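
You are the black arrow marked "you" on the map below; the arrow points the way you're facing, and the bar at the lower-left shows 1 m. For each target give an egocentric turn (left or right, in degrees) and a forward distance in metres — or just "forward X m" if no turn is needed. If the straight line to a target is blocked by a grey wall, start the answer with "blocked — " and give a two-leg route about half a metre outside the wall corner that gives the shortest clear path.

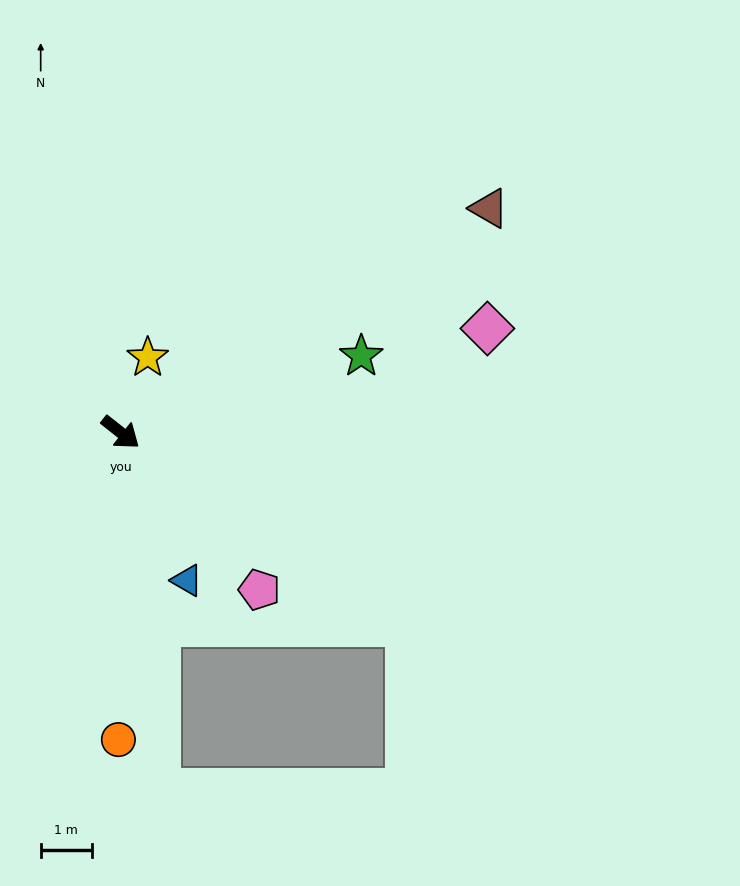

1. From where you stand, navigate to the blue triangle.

turn right 28°, forward 3.2 m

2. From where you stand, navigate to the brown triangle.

turn left 70°, forward 8.4 m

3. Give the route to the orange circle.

turn right 52°, forward 6.0 m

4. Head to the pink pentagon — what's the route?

turn right 10°, forward 4.1 m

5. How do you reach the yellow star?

turn left 108°, forward 1.6 m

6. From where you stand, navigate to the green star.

turn left 56°, forward 4.9 m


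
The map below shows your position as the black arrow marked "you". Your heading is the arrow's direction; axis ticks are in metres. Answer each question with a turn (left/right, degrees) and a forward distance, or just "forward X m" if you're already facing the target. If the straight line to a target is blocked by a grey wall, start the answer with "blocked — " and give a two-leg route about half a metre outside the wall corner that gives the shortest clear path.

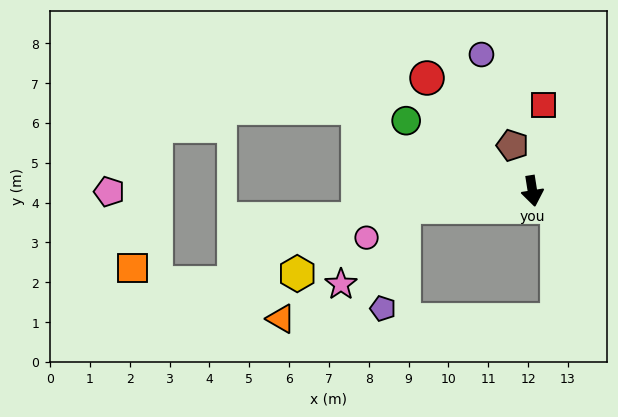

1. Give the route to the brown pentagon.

turn right 165°, forward 1.2 m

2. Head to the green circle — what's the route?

turn right 128°, forward 3.6 m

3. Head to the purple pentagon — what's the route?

blocked — turn right 92°, forward 3.2 m, then turn left 71°, forward 2.6 m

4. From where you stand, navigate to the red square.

turn left 164°, forward 2.2 m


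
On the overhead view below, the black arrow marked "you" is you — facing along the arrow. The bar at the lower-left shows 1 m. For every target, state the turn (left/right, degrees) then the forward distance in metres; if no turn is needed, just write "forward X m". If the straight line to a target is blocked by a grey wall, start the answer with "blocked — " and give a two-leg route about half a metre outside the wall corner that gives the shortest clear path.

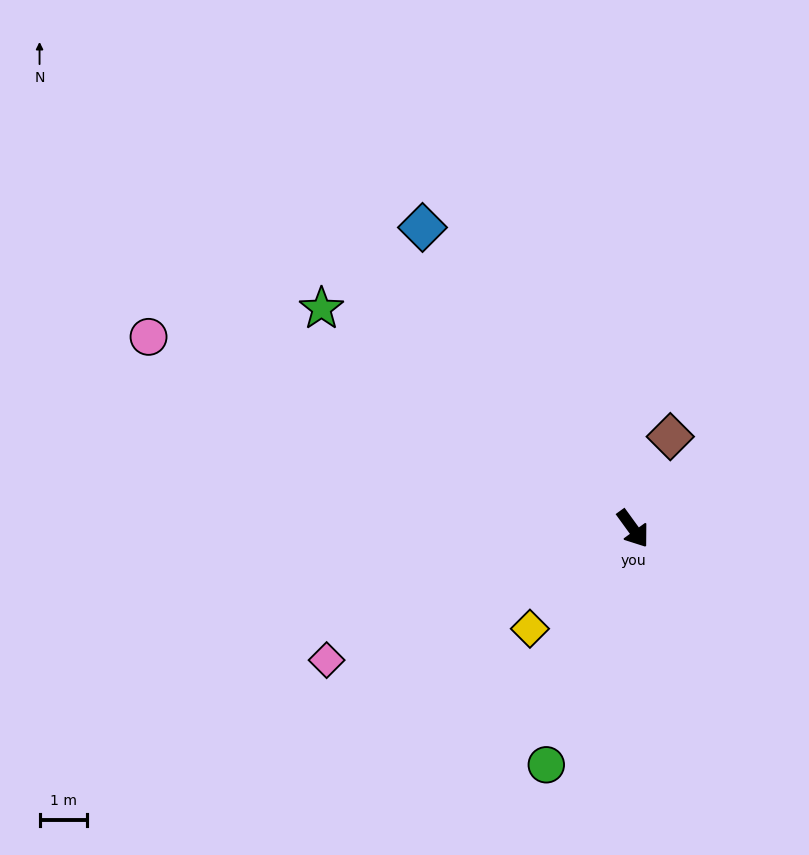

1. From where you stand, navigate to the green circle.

turn right 56°, forward 5.3 m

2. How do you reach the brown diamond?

turn left 122°, forward 2.1 m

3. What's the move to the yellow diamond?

turn right 82°, forward 3.0 m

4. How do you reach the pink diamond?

turn right 103°, forward 7.0 m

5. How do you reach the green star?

turn right 161°, forward 8.1 m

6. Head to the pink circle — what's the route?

turn right 148°, forward 11.0 m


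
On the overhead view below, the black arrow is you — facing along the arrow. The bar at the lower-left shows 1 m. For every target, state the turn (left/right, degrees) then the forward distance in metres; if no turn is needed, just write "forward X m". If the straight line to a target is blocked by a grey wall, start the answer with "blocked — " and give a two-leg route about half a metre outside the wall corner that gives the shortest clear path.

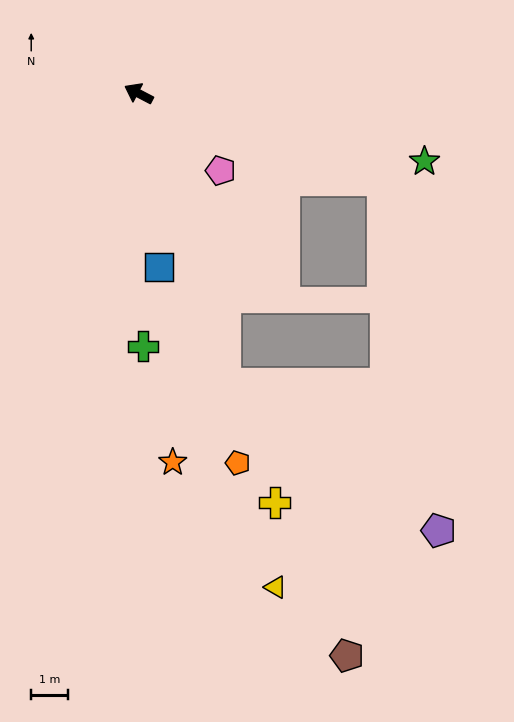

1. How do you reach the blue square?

turn left 124°, forward 4.7 m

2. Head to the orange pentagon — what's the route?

turn left 133°, forward 10.3 m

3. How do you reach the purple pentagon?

blocked — turn left 134°, forward 8.1 m, then turn left 39°, forward 7.0 m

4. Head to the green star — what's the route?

turn right 166°, forward 7.9 m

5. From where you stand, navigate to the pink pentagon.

turn left 164°, forward 3.0 m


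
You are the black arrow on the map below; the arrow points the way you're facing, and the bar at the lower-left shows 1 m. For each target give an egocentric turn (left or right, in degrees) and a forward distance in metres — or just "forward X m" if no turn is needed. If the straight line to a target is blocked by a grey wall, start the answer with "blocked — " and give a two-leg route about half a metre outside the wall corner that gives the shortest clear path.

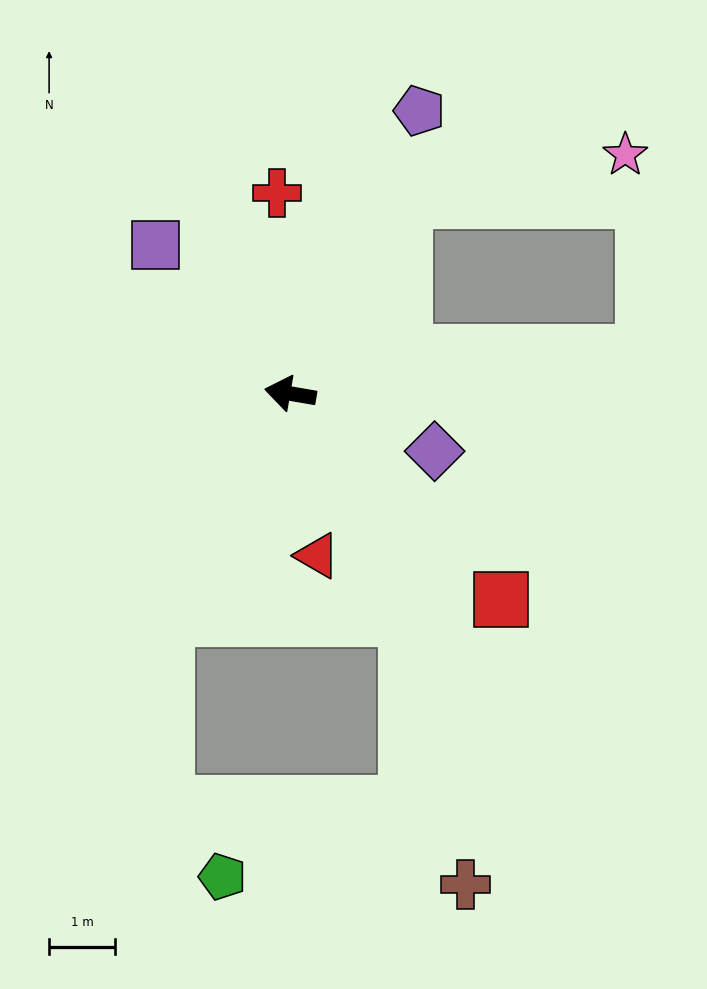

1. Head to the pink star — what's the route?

blocked — turn right 111°, forward 3.4 m, then turn right 48°, forward 3.4 m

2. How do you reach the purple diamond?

turn left 168°, forward 2.3 m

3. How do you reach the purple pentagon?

turn right 105°, forward 4.7 m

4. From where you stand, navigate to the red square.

turn left 145°, forward 4.5 m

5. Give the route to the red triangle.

turn left 109°, forward 2.5 m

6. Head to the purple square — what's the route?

turn right 38°, forward 3.0 m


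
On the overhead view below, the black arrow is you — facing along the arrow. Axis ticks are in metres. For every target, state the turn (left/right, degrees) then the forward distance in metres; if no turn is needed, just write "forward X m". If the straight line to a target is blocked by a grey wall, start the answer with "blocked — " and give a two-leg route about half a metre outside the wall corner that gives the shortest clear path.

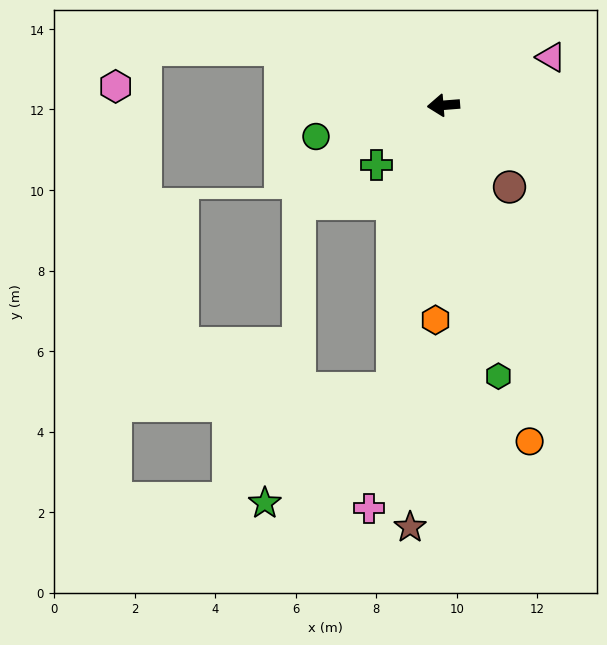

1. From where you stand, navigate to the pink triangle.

turn right 160°, forward 2.9 m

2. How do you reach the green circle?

turn left 9°, forward 3.3 m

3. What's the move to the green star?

blocked — turn left 75°, forward 7.2 m, then turn right 38°, forward 4.3 m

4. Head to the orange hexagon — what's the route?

turn left 83°, forward 5.3 m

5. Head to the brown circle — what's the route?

turn left 124°, forward 2.6 m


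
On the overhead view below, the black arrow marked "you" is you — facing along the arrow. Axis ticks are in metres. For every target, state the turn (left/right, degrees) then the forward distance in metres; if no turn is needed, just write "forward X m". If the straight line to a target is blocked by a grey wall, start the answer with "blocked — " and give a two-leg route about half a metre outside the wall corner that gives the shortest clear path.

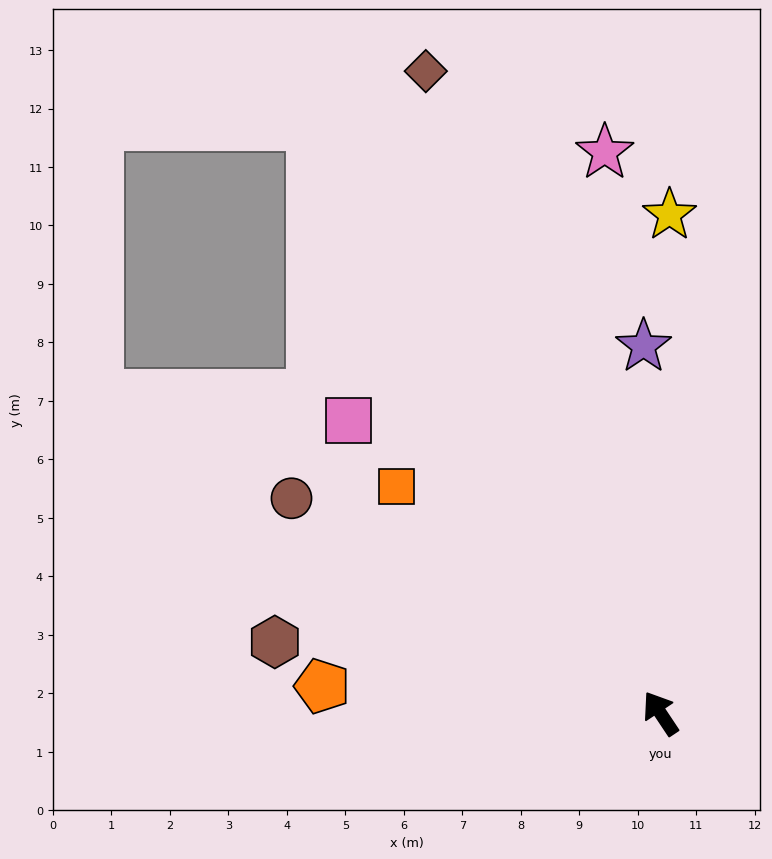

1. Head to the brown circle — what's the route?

turn left 26°, forward 7.3 m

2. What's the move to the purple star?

turn right 31°, forward 6.3 m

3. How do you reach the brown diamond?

turn right 14°, forward 11.7 m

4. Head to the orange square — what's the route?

turn left 16°, forward 6.0 m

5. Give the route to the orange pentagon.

turn left 52°, forward 5.8 m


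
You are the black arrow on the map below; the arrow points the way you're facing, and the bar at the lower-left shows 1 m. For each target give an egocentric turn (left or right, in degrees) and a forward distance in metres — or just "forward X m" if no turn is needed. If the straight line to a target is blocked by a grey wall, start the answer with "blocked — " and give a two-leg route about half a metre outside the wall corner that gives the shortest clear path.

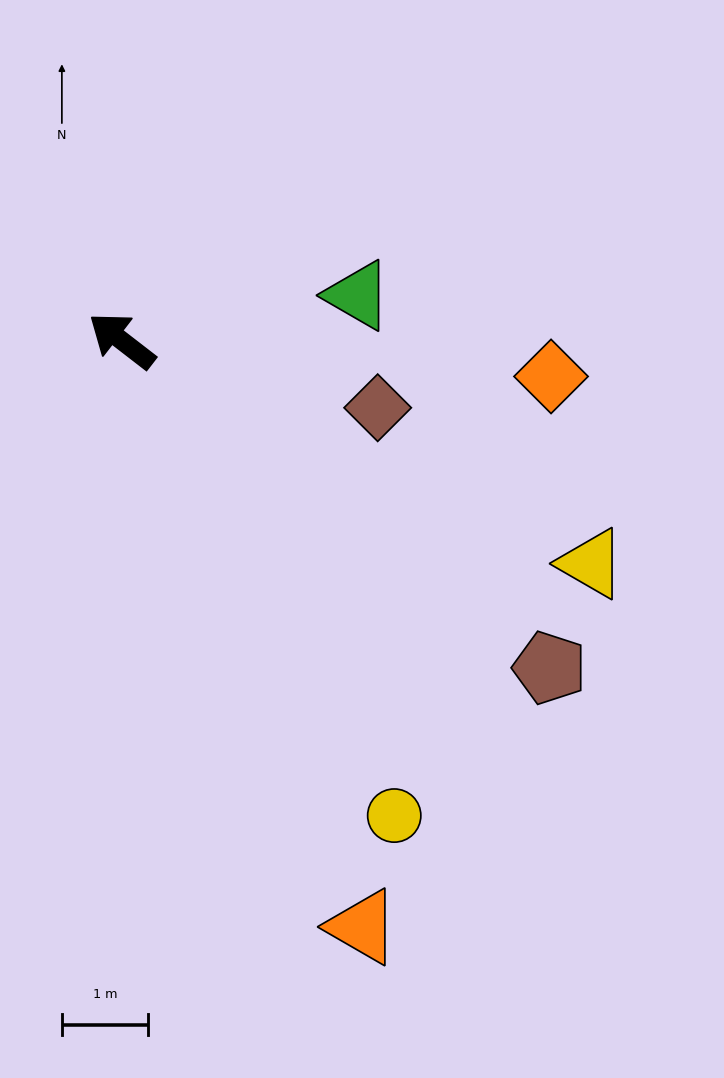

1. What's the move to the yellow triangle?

turn right 168°, forward 6.0 m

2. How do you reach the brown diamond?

turn right 157°, forward 3.1 m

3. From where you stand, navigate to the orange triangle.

turn left 150°, forward 7.4 m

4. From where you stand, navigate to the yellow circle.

turn left 158°, forward 6.4 m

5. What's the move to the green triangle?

turn right 131°, forward 2.8 m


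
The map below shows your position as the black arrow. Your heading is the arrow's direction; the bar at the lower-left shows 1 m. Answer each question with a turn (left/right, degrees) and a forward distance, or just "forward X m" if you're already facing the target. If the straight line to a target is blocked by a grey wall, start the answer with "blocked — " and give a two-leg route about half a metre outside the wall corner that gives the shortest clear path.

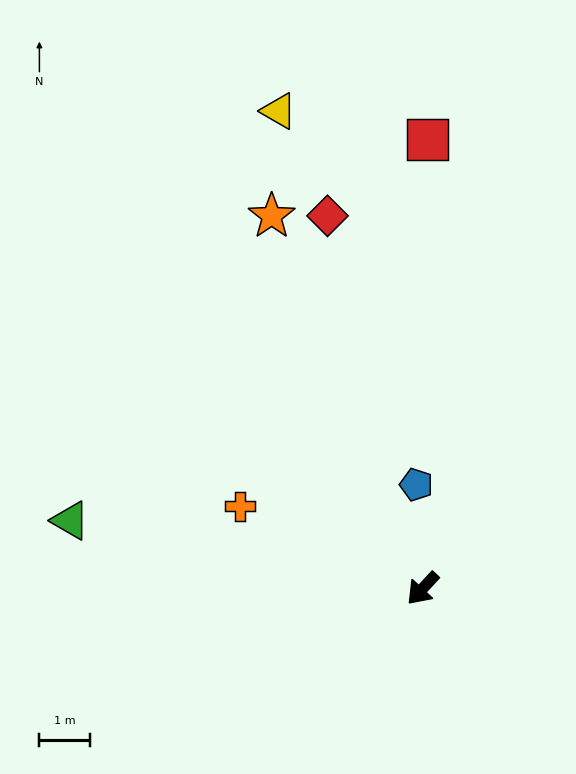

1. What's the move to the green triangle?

turn right 58°, forward 7.1 m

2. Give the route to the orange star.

turn right 115°, forward 7.9 m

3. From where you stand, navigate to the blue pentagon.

turn right 134°, forward 2.1 m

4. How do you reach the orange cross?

turn right 71°, forward 3.9 m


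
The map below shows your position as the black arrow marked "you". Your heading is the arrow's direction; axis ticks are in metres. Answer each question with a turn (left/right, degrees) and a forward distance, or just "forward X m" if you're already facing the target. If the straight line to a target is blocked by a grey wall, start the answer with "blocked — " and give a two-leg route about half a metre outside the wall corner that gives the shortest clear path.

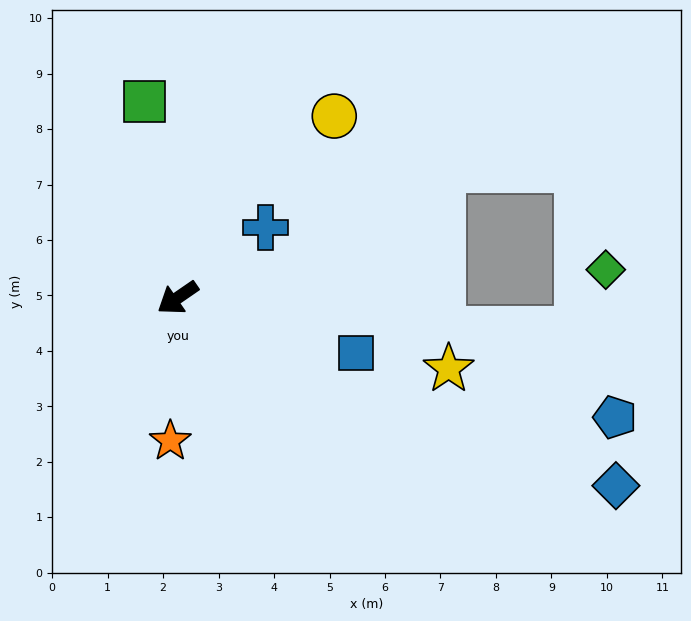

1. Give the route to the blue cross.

turn right 176°, forward 2.0 m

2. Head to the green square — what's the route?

turn right 115°, forward 3.6 m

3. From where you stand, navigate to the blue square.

turn left 128°, forward 3.4 m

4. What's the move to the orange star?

turn left 52°, forward 2.6 m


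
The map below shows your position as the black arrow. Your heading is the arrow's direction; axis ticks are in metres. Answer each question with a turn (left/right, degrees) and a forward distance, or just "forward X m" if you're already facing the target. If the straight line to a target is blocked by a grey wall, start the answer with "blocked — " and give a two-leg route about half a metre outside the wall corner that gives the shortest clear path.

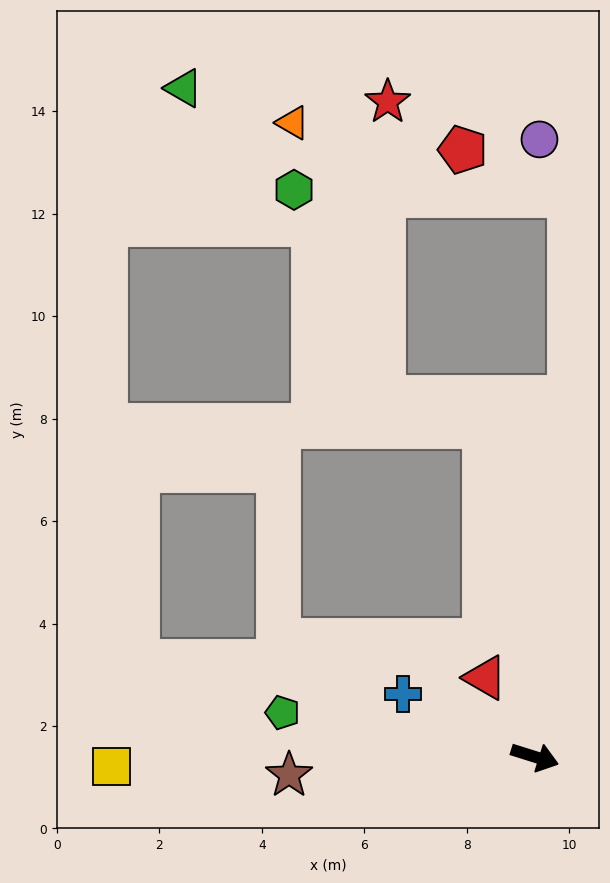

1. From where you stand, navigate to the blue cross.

turn left 172°, forward 2.9 m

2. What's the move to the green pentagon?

turn right 172°, forward 5.0 m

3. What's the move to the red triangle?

turn left 140°, forward 1.8 m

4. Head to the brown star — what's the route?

turn right 158°, forward 4.8 m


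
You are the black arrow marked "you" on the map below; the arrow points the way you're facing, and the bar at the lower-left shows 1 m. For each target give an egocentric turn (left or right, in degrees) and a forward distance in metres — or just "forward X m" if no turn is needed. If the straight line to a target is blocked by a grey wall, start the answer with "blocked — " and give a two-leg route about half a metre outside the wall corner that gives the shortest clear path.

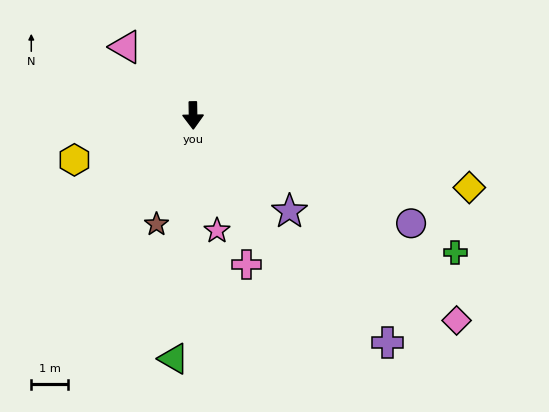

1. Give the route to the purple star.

turn left 44°, forward 3.7 m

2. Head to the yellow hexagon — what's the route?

turn right 70°, forward 3.4 m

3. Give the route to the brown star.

turn right 20°, forward 3.1 m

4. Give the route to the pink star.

turn left 11°, forward 3.2 m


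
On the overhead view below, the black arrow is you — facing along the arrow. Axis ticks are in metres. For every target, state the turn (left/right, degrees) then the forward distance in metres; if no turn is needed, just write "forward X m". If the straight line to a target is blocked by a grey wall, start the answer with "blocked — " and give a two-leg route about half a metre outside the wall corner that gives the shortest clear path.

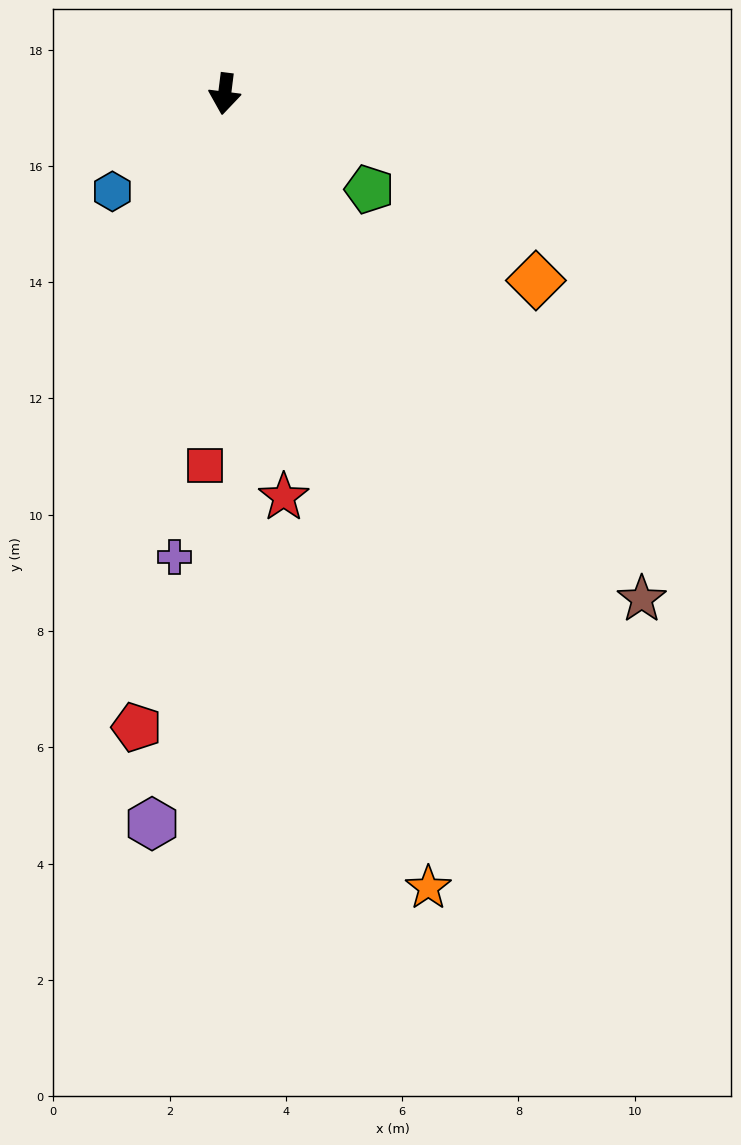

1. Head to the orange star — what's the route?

turn left 22°, forward 14.1 m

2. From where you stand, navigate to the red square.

turn left 4°, forward 6.4 m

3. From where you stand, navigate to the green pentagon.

turn left 64°, forward 3.0 m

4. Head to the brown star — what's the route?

turn left 47°, forward 11.3 m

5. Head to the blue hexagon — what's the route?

turn right 42°, forward 2.6 m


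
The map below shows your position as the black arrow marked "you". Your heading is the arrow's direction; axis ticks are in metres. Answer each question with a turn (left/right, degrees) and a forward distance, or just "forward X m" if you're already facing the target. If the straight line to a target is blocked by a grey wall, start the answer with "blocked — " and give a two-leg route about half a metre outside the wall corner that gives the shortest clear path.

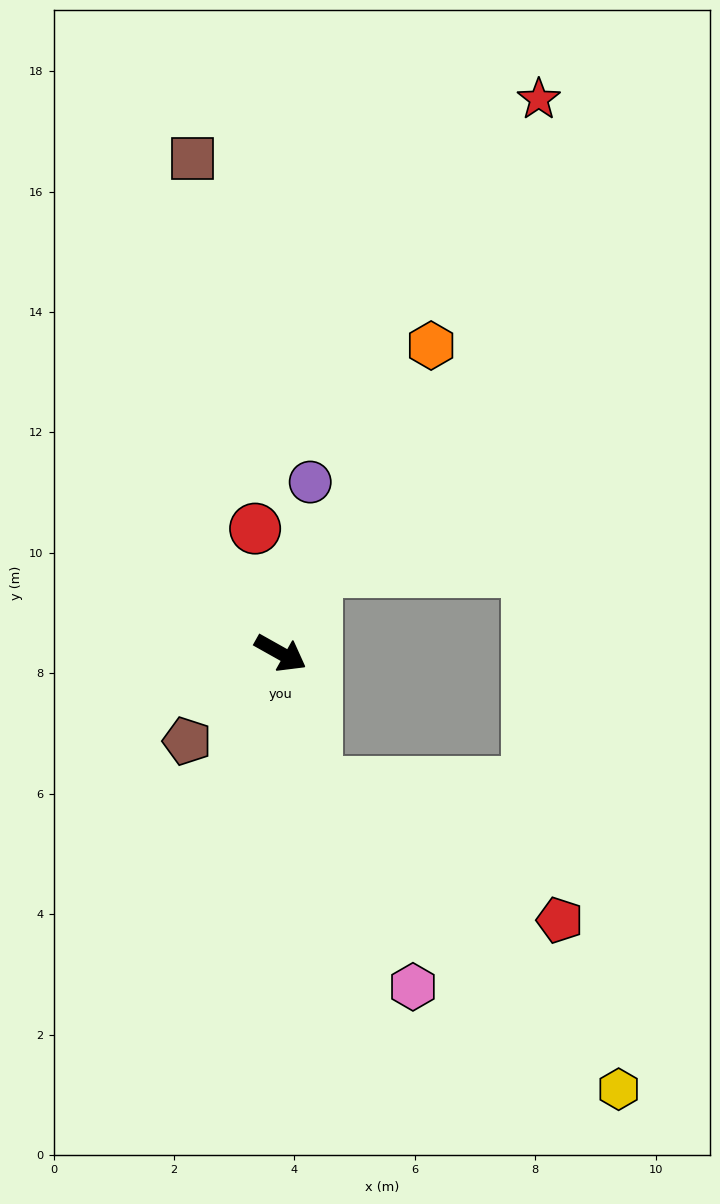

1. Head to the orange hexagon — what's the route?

turn left 93°, forward 5.7 m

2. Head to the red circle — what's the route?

turn left 131°, forward 2.1 m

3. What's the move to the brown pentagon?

turn right 107°, forward 2.1 m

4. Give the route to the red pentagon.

blocked — turn right 45°, forward 2.2 m, then turn left 45°, forward 4.6 m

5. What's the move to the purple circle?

turn left 109°, forward 2.9 m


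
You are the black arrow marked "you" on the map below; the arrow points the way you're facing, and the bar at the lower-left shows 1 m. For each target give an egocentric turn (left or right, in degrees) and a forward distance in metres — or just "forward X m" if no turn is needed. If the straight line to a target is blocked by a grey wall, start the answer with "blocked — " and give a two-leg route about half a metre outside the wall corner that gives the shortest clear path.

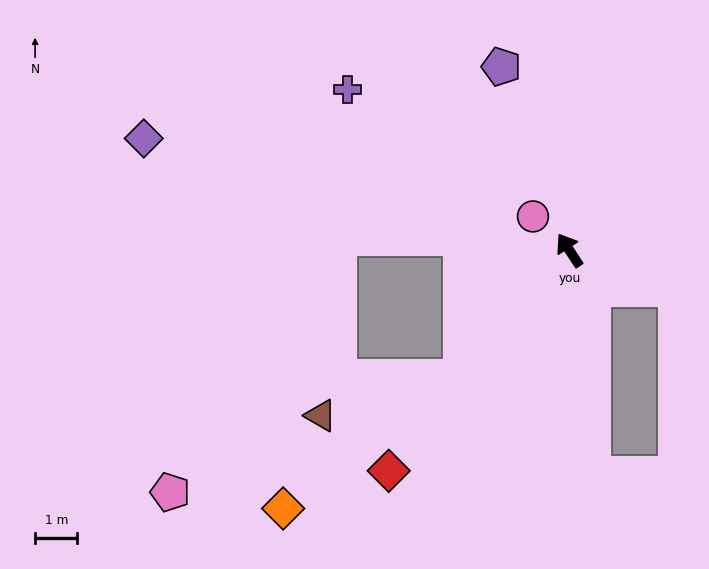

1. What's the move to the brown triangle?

blocked — turn left 106°, forward 3.9 m, then turn right 34°, forward 3.5 m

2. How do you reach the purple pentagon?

turn right 13°, forward 4.6 m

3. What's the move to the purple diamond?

turn left 42°, forward 10.4 m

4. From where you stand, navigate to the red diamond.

turn left 108°, forward 6.7 m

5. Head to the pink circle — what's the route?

turn left 14°, forward 1.2 m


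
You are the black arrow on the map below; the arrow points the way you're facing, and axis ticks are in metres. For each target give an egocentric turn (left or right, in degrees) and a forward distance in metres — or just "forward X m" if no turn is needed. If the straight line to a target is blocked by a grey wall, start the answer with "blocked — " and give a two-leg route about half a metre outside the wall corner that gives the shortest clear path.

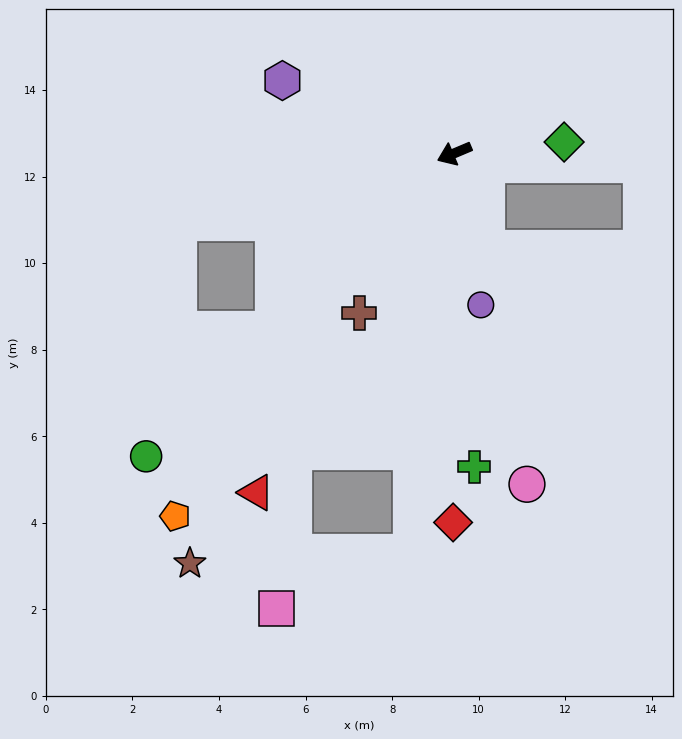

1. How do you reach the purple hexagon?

turn right 46°, forward 4.3 m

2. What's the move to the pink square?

blocked — turn left 61°, forward 9.3 m, then turn right 62°, forward 3.4 m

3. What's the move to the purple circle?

turn left 77°, forward 3.6 m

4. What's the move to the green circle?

turn left 22°, forward 10.0 m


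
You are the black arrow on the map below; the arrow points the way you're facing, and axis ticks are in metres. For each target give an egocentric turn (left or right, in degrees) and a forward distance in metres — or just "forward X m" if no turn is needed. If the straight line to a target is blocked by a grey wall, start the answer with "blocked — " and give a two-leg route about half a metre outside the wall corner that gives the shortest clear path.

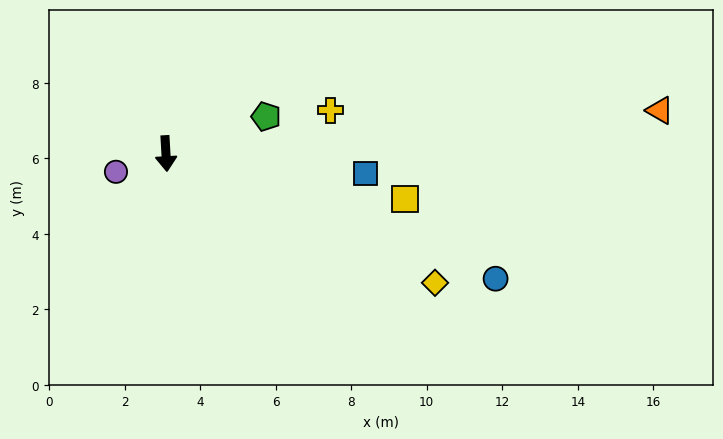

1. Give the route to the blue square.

turn left 81°, forward 5.3 m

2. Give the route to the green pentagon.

turn left 107°, forward 2.8 m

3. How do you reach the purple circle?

turn right 73°, forward 1.4 m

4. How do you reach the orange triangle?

turn left 92°, forward 13.1 m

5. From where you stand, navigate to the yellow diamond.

turn left 61°, forward 7.9 m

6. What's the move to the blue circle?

turn left 66°, forward 9.3 m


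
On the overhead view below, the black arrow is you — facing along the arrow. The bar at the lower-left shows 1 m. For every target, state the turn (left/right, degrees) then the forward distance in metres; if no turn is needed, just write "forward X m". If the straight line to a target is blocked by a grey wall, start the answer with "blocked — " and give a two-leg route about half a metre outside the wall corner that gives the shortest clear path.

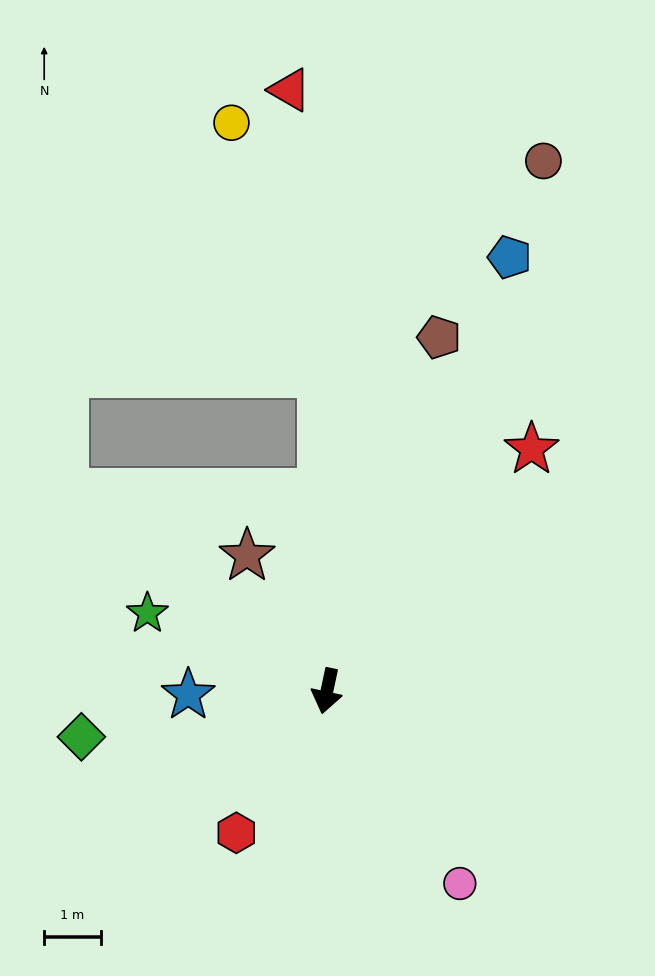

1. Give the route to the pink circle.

turn left 47°, forward 4.1 m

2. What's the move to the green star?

turn right 101°, forward 3.4 m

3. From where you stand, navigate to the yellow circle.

blocked — turn right 167°, forward 5.6 m, then turn left 19°, forward 4.7 m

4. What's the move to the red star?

turn left 152°, forward 5.6 m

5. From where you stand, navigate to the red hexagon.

turn right 21°, forward 3.0 m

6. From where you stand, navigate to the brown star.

turn right 137°, forward 2.8 m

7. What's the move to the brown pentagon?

turn left 174°, forward 6.5 m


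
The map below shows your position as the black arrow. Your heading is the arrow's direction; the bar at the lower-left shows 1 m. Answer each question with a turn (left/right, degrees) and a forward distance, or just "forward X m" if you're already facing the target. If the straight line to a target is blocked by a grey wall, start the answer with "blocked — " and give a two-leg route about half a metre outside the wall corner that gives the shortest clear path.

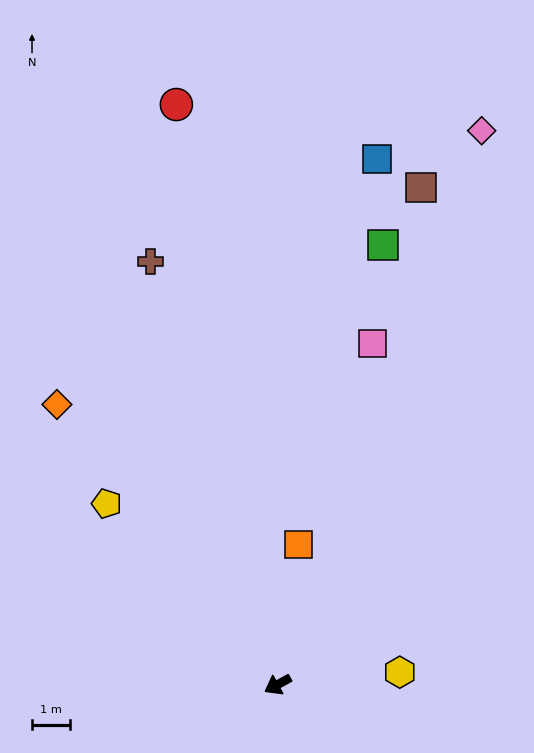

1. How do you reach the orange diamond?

turn right 81°, forward 9.3 m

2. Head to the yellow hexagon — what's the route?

turn left 157°, forward 3.2 m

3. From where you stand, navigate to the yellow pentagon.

turn right 75°, forward 6.5 m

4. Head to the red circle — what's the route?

turn right 109°, forward 15.4 m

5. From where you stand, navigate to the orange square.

turn right 127°, forward 3.7 m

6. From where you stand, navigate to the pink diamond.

turn right 139°, forward 15.5 m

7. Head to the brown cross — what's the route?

turn right 102°, forward 11.6 m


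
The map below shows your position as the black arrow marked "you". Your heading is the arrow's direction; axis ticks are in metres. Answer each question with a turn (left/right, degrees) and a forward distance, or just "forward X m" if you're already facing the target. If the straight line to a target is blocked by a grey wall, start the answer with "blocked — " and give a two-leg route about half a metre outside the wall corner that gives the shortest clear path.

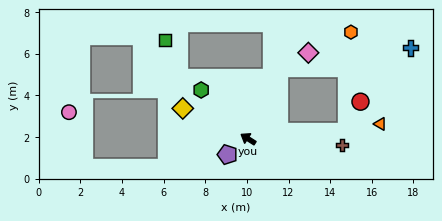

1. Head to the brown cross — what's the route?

turn right 151°, forward 4.5 m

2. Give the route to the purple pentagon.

turn left 70°, forward 1.2 m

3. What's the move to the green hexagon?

turn right 14°, forward 3.3 m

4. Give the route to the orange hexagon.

blocked — turn right 143°, forward 4.7 m, then turn left 83°, forward 4.8 m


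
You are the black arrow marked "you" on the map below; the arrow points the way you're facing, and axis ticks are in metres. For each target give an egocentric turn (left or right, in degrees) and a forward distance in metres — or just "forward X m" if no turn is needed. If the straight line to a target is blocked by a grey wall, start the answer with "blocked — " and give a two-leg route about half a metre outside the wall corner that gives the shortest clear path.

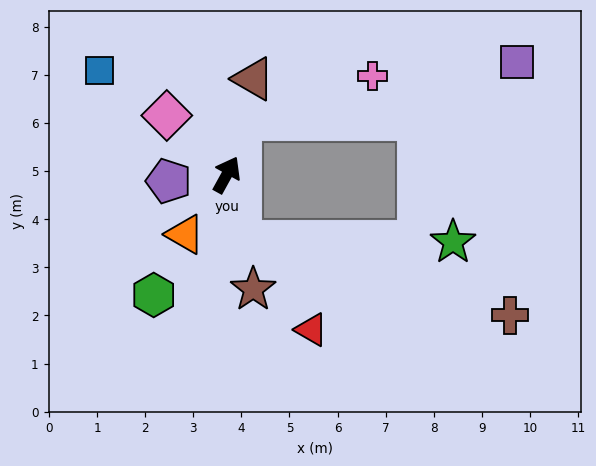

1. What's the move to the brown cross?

blocked — turn right 139°, forward 1.4 m, then turn left 62°, forward 5.8 m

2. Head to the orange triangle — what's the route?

turn left 174°, forward 1.5 m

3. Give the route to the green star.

blocked — turn right 139°, forward 1.4 m, then turn left 77°, forward 4.4 m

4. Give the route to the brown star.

turn right 138°, forward 2.4 m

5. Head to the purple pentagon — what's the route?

turn left 125°, forward 1.2 m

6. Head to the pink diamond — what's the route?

turn left 74°, forward 1.8 m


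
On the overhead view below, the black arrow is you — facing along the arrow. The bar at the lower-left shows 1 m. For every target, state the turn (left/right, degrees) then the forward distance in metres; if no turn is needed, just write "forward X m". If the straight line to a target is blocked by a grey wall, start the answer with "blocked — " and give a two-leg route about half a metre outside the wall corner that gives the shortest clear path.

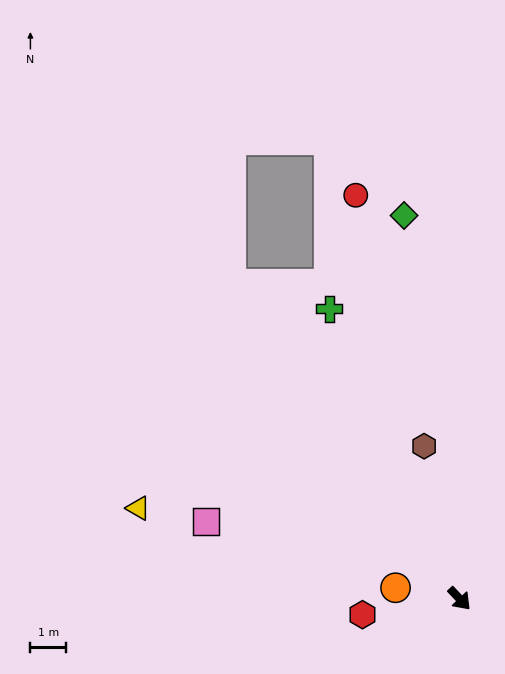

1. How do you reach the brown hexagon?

turn left 150°, forward 4.3 m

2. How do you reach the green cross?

turn left 161°, forward 8.8 m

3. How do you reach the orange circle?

turn right 143°, forward 1.8 m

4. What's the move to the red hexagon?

turn right 124°, forward 2.7 m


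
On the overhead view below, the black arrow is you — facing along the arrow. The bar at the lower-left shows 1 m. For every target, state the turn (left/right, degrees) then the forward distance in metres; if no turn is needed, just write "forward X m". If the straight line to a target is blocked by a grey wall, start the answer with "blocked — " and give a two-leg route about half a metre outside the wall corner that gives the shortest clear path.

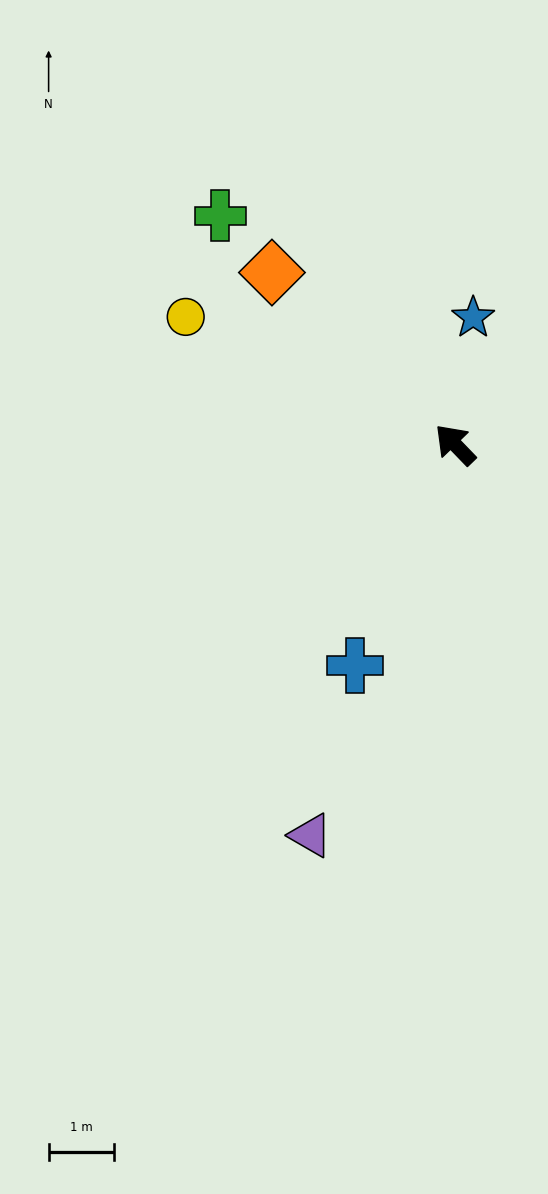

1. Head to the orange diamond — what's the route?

turn left 3°, forward 3.8 m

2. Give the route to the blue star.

turn right 52°, forward 2.0 m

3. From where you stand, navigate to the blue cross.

turn left 112°, forward 3.7 m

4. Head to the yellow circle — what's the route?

turn left 21°, forward 4.6 m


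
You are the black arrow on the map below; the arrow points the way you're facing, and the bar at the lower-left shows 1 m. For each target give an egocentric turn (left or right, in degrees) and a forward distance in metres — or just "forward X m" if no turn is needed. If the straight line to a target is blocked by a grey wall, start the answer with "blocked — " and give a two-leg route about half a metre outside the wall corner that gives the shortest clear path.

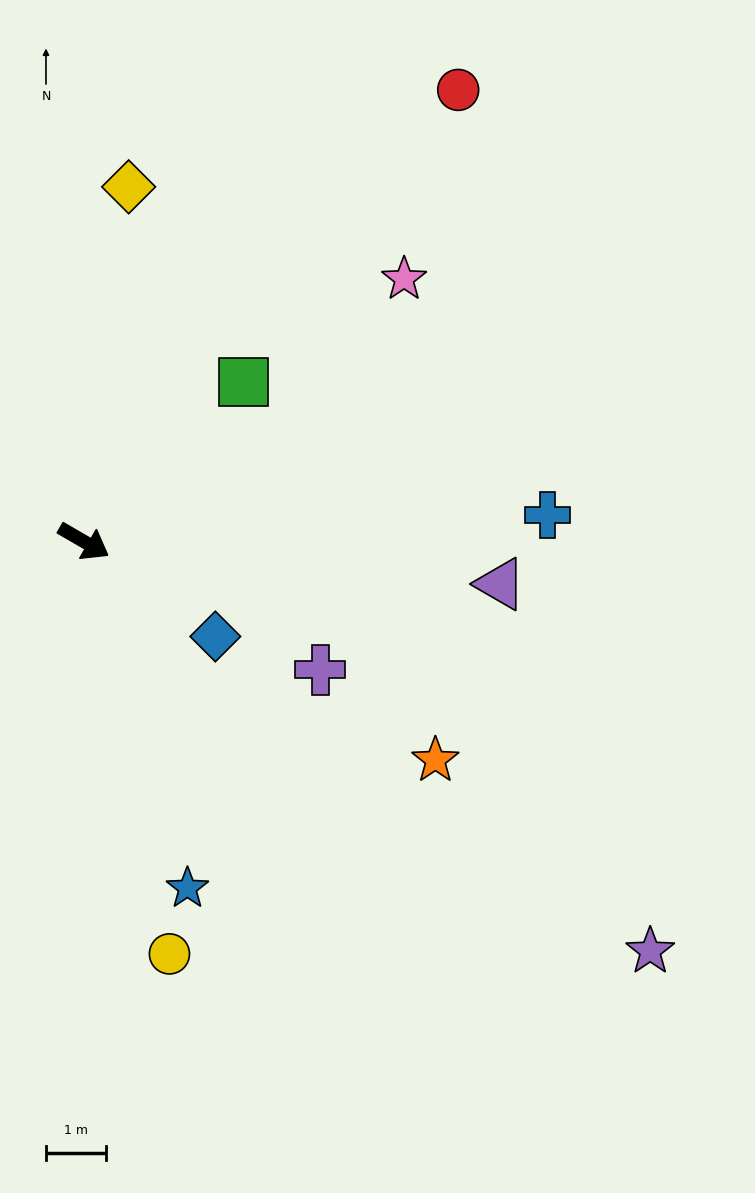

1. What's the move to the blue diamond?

turn right 6°, forward 2.7 m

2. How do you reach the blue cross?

turn left 33°, forward 7.7 m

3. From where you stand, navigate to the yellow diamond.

turn left 113°, forward 6.0 m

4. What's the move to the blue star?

turn right 43°, forward 6.0 m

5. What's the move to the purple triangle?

turn left 24°, forward 7.0 m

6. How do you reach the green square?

turn left 75°, forward 3.8 m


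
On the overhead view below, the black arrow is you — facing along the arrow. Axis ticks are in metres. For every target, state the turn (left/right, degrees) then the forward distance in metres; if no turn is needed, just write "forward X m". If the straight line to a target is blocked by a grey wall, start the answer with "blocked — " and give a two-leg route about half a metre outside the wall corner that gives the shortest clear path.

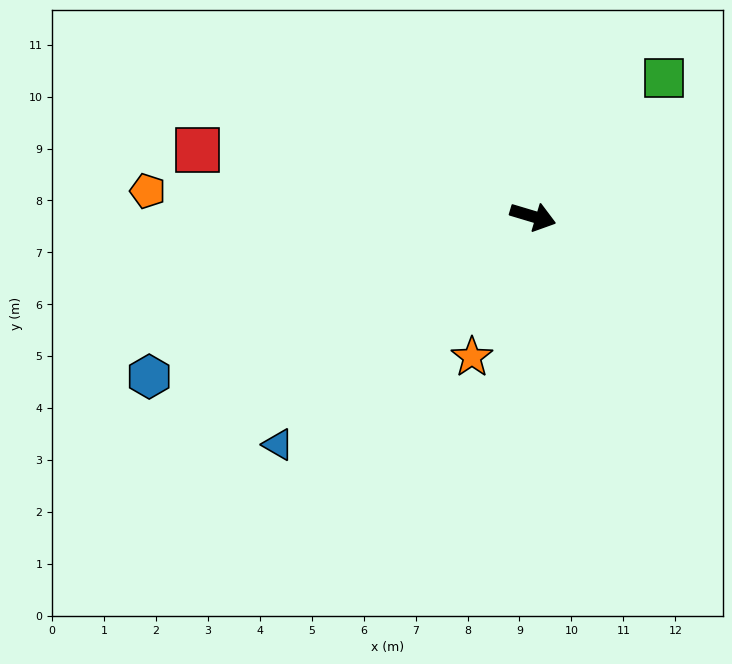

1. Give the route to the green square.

turn left 63°, forward 3.7 m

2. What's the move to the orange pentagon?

turn right 167°, forward 7.4 m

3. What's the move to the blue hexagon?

turn right 141°, forward 8.0 m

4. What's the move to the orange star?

turn right 97°, forward 3.0 m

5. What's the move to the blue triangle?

turn right 122°, forward 6.6 m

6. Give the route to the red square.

turn right 175°, forward 6.6 m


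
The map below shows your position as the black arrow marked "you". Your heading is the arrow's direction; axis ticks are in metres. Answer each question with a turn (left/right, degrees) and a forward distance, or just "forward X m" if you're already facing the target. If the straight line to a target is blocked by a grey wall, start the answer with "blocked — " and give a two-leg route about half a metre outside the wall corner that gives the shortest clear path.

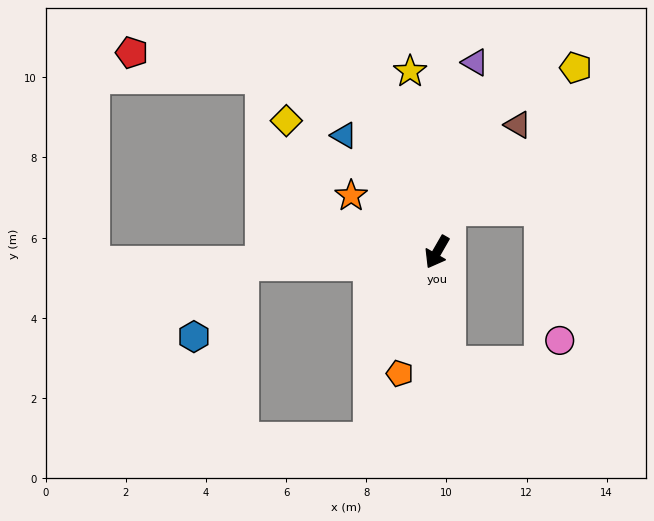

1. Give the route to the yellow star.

turn right 142°, forward 4.6 m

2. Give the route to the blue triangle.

turn right 112°, forward 3.7 m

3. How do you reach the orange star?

turn right 93°, forward 2.6 m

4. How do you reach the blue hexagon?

blocked — turn right 57°, forward 4.9 m, then turn left 53°, forward 2.2 m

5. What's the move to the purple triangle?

turn right 161°, forward 4.8 m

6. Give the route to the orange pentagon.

turn left 13°, forward 3.2 m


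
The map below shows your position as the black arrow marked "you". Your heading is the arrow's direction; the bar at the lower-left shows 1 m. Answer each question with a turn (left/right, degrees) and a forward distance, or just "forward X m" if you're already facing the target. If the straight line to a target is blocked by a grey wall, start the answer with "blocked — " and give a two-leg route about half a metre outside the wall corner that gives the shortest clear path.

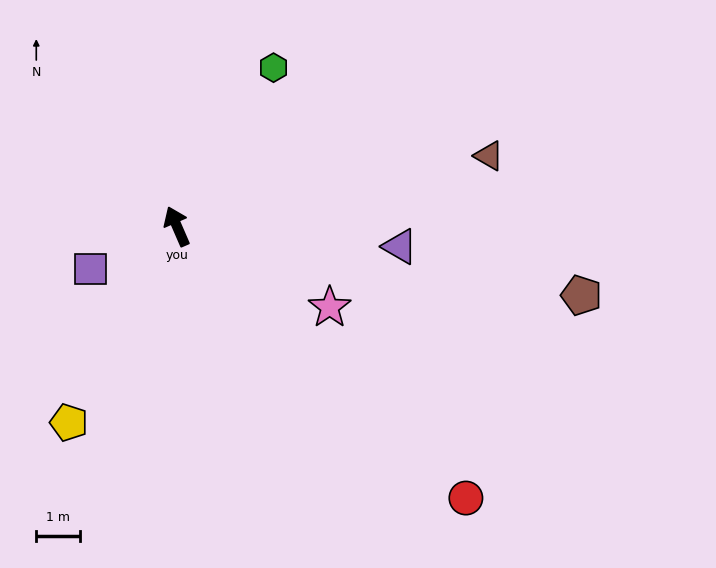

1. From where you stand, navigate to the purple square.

turn left 93°, forward 2.2 m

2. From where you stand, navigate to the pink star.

turn right 141°, forward 4.0 m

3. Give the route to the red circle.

turn right 157°, forward 9.1 m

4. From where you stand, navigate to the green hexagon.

turn right 55°, forward 4.2 m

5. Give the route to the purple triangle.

turn right 119°, forward 5.1 m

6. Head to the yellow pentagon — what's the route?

turn left 128°, forward 5.1 m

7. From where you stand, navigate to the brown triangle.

turn right 101°, forward 7.3 m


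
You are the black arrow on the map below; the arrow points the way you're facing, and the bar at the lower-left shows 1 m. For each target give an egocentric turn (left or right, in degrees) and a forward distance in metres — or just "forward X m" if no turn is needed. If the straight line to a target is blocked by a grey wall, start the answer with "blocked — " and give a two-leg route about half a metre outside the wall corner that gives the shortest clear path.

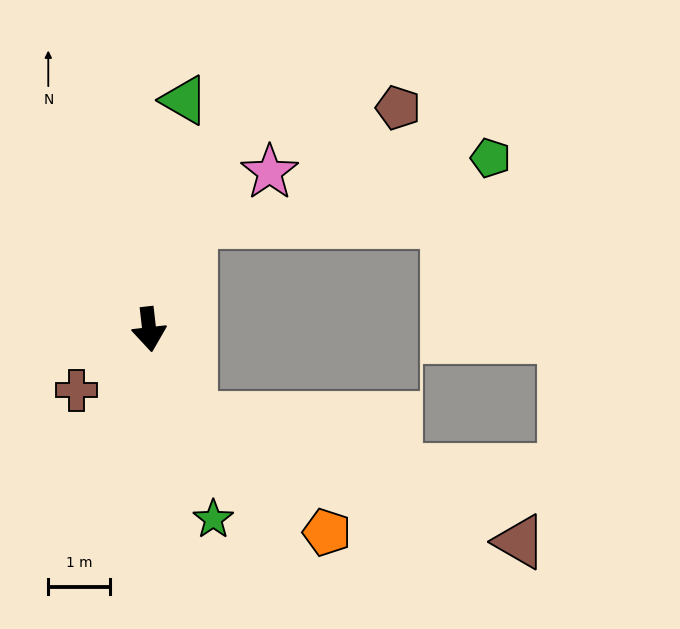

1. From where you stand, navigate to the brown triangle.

blocked — turn left 19°, forward 1.6 m, then turn left 44°, forward 5.7 m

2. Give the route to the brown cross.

turn right 57°, forward 1.5 m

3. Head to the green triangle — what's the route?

turn left 165°, forward 3.7 m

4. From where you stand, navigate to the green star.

turn left 12°, forward 3.2 m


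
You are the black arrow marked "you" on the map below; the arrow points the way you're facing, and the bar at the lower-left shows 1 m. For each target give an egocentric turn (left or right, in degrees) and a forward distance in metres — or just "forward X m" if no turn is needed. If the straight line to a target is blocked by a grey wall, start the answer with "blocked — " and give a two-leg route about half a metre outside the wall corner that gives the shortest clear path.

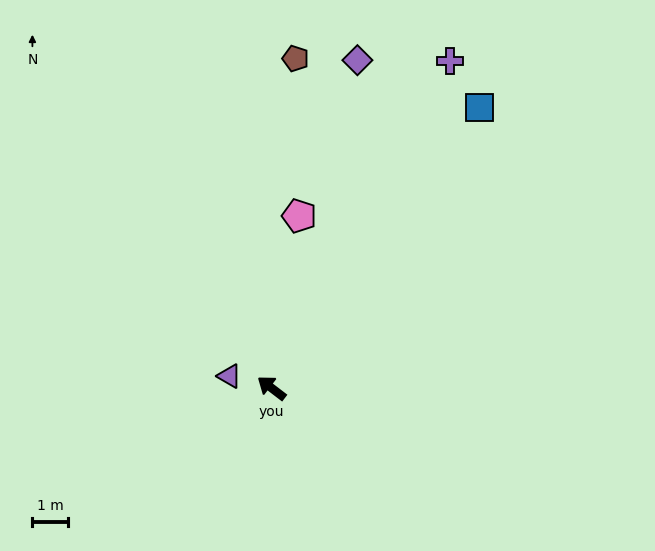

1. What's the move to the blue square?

turn right 89°, forward 9.8 m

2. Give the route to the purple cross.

turn right 81°, forward 10.5 m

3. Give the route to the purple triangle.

turn left 22°, forward 1.2 m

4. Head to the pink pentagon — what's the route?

turn right 62°, forward 4.9 m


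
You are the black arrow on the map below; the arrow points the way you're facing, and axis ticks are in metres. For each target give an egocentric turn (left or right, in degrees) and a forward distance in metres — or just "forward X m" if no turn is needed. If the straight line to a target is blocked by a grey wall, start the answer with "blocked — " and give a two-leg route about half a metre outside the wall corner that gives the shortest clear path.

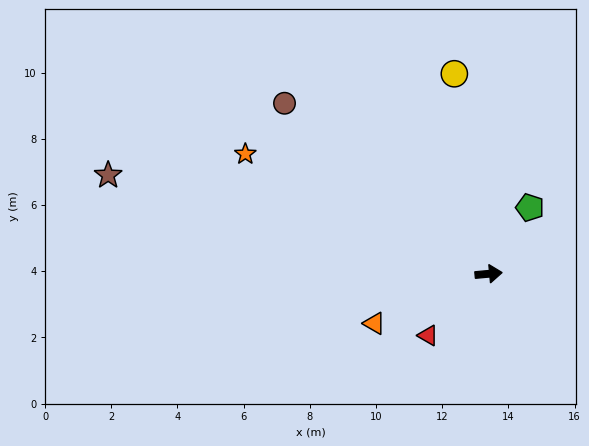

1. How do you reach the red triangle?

turn right 140°, forward 2.6 m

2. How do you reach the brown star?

turn left 160°, forward 11.9 m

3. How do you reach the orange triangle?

turn right 162°, forward 3.8 m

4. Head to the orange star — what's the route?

turn left 149°, forward 8.2 m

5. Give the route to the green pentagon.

turn left 53°, forward 2.4 m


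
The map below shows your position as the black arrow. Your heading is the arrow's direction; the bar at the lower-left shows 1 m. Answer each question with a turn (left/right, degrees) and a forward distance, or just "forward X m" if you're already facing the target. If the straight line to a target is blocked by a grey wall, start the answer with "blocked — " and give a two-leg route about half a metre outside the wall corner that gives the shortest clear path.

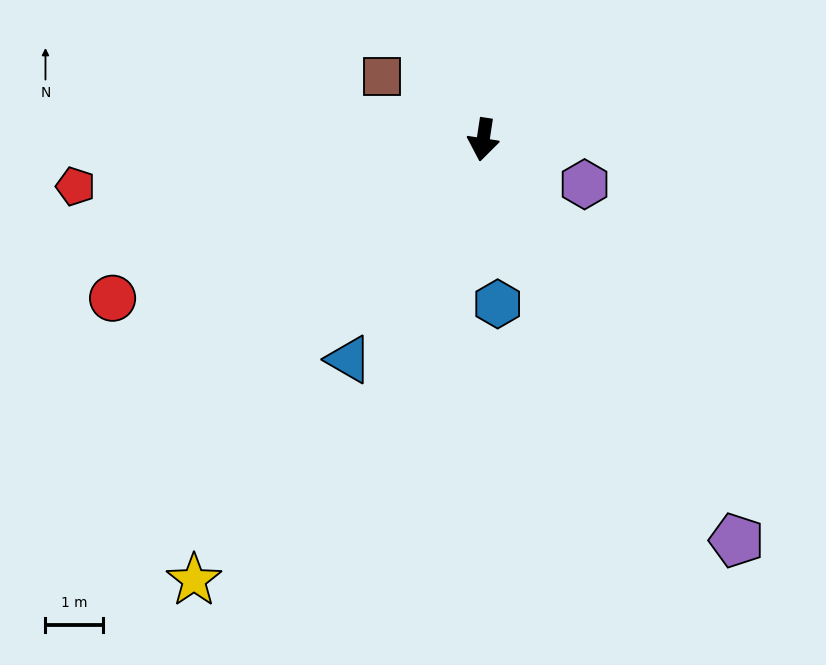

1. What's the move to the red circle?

turn right 58°, forward 7.0 m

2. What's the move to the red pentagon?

turn right 75°, forward 7.1 m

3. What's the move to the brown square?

turn right 113°, forward 2.1 m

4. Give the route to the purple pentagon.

turn left 41°, forward 8.2 m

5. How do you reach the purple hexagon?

turn left 75°, forward 1.9 m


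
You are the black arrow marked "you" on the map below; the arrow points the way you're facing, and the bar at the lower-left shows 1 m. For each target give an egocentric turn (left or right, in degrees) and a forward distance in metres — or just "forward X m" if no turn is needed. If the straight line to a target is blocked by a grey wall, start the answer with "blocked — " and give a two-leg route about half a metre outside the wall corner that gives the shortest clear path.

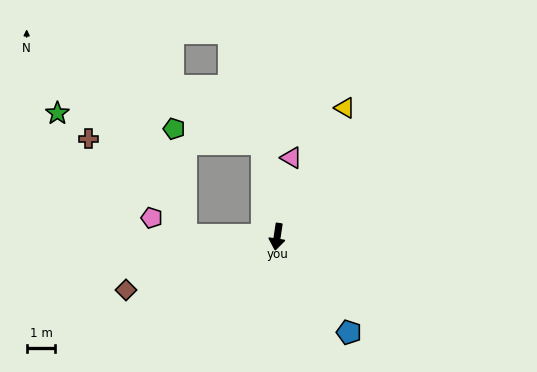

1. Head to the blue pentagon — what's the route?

turn left 46°, forward 4.2 m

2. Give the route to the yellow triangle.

turn left 161°, forward 5.1 m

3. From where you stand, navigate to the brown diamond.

turn right 62°, forward 5.6 m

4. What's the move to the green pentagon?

blocked — turn right 163°, forward 3.3 m, then turn left 72°, forward 3.1 m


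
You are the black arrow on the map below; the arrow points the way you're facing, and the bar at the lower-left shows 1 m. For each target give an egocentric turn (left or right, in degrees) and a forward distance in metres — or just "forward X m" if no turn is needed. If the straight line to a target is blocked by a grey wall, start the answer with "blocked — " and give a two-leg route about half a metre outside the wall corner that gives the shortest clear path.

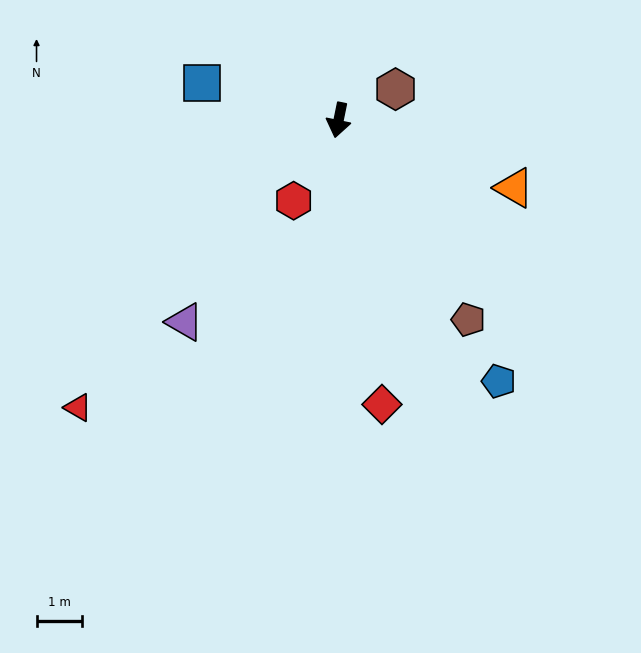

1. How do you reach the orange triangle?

turn left 80°, forward 4.2 m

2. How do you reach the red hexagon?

turn right 18°, forward 2.1 m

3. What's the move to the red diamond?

turn left 20°, forward 6.4 m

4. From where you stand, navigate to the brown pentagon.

turn left 45°, forward 5.3 m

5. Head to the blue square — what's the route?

turn right 94°, forward 3.1 m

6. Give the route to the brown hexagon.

turn left 130°, forward 1.4 m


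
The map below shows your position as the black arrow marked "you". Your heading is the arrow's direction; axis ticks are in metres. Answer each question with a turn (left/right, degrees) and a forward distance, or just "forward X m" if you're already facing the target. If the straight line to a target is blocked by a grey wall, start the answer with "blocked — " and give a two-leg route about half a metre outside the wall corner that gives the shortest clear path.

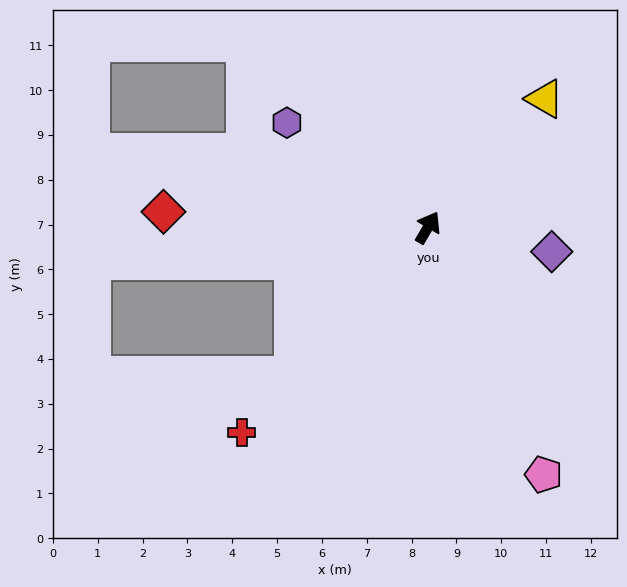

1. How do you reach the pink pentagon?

turn right 125°, forward 6.1 m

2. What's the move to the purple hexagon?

turn left 84°, forward 3.9 m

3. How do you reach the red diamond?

turn left 117°, forward 5.9 m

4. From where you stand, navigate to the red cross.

turn left 168°, forward 6.2 m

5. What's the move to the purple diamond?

turn right 71°, forward 2.8 m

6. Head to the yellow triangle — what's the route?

turn right 12°, forward 3.9 m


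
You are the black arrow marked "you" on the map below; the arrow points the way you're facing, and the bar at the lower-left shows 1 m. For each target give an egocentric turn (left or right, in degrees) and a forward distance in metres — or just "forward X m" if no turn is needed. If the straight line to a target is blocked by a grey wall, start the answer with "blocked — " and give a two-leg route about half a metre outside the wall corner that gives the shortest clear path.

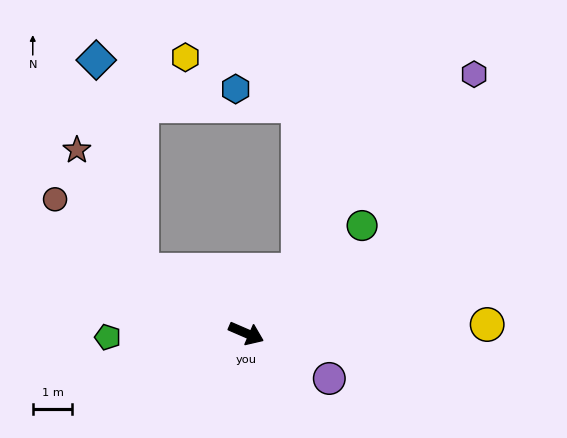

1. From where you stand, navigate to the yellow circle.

turn left 25°, forward 6.1 m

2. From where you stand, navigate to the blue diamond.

blocked — turn left 172°, forward 3.1 m, then turn right 46°, forward 5.4 m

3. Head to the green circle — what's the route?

turn left 66°, forward 4.0 m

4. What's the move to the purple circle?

turn right 5°, forward 2.4 m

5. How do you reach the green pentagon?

turn right 155°, forward 3.5 m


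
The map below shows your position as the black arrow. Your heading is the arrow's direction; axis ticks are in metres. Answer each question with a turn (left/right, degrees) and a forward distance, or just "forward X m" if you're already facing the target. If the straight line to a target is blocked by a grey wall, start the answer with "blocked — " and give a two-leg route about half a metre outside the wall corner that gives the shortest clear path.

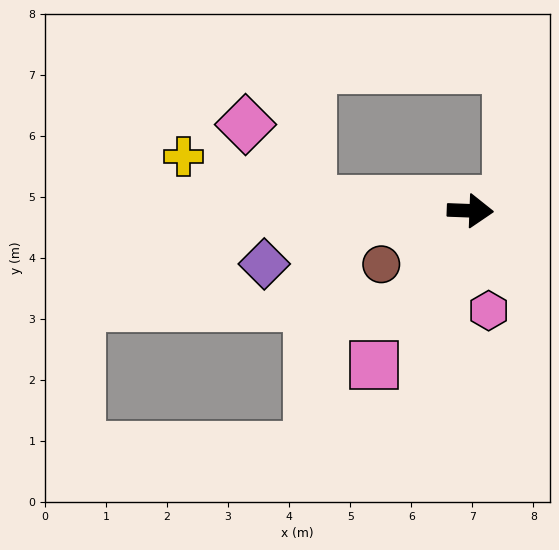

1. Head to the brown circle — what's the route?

turn right 147°, forward 1.7 m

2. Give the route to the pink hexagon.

turn right 77°, forward 1.7 m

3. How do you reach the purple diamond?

turn right 163°, forward 3.5 m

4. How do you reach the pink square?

turn right 120°, forward 3.0 m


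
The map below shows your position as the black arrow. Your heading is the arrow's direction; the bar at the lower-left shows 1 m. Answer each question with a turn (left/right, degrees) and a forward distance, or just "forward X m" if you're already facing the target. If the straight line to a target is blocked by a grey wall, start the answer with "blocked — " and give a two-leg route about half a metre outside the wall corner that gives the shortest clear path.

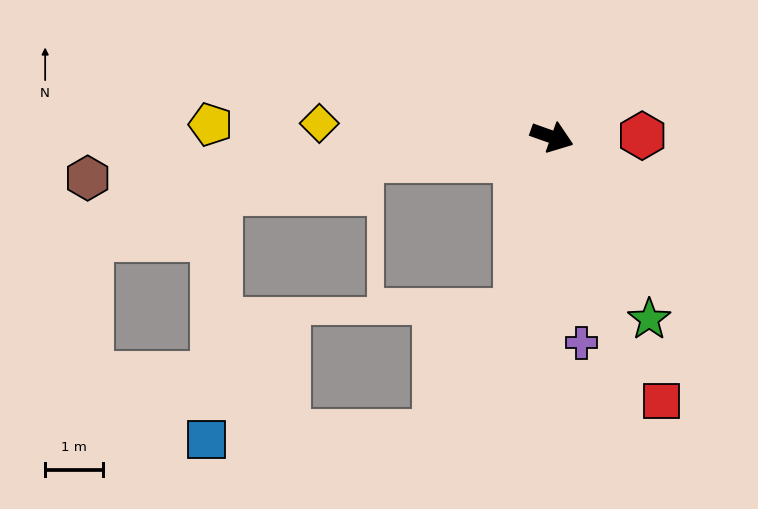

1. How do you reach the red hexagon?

turn left 20°, forward 1.6 m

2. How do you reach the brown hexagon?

turn right 155°, forward 8.1 m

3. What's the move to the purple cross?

turn right 62°, forward 3.6 m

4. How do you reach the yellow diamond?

turn right 164°, forward 4.1 m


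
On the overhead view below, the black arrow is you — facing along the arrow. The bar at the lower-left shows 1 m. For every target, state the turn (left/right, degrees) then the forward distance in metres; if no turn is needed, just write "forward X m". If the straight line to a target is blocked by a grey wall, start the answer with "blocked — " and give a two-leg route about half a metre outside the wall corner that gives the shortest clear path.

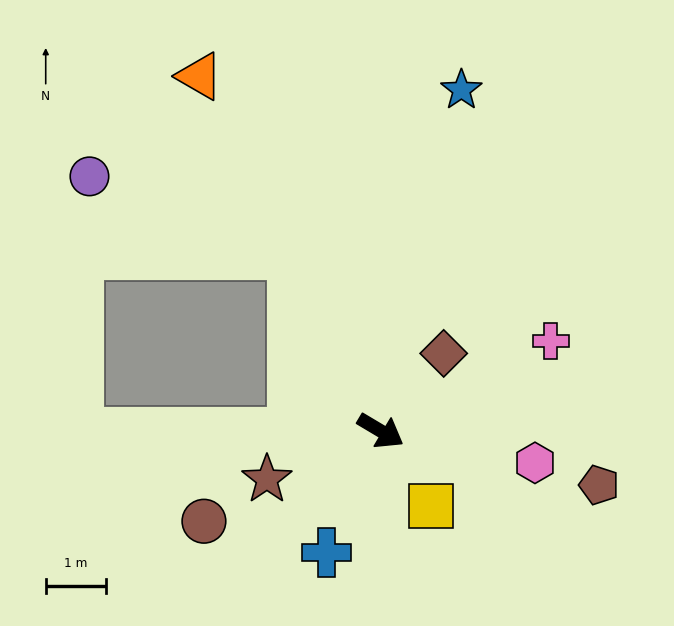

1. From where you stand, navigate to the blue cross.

turn right 83°, forward 2.2 m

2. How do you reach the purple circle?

blocked — turn left 147°, forward 3.3 m, then turn left 43°, forward 3.6 m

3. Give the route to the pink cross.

turn left 59°, forward 3.2 m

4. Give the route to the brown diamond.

turn left 82°, forward 1.7 m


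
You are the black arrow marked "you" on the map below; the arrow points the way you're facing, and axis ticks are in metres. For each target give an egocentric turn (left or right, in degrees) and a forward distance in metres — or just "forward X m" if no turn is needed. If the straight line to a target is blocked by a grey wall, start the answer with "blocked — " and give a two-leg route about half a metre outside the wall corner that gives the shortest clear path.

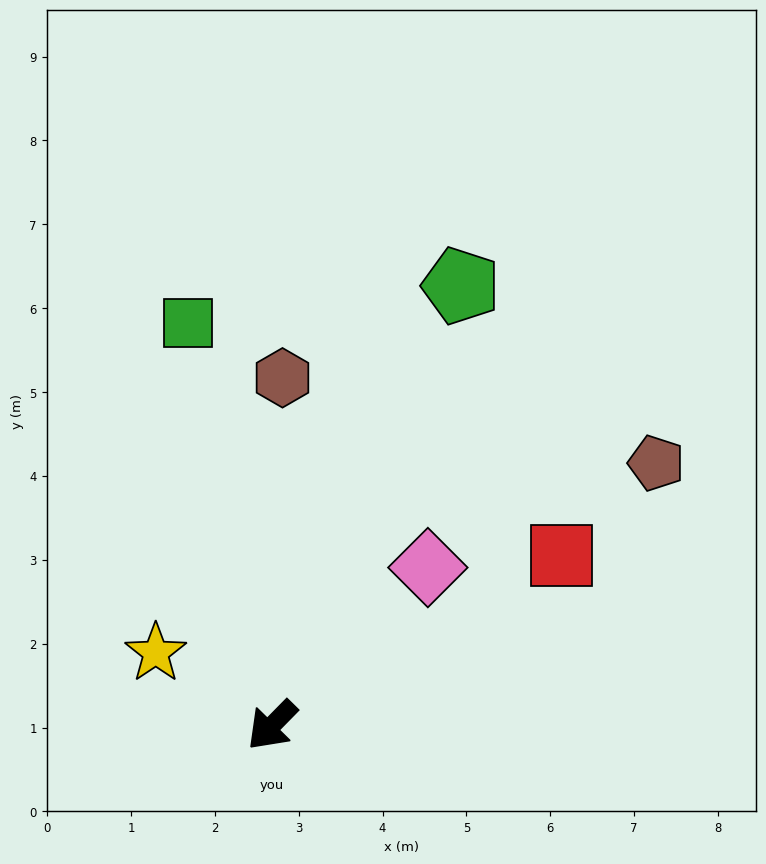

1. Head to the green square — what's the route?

turn right 124°, forward 4.9 m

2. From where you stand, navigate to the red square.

turn left 165°, forward 4.0 m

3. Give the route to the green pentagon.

turn right 159°, forward 5.7 m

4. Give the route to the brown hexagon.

turn right 137°, forward 4.1 m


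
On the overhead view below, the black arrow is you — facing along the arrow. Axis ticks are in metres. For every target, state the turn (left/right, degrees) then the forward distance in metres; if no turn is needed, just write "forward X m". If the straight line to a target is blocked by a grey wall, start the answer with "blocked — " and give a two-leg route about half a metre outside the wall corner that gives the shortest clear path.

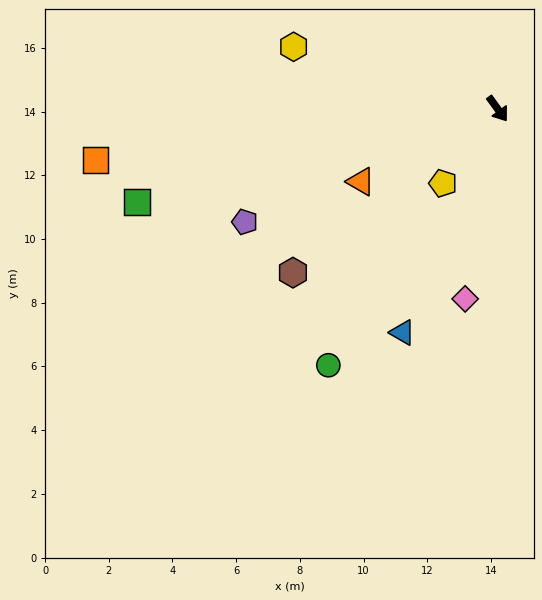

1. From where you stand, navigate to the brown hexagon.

turn right 87°, forward 8.2 m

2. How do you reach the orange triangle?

turn right 98°, forward 4.9 m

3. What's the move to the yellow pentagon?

turn right 72°, forward 2.9 m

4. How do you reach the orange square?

turn right 119°, forward 12.7 m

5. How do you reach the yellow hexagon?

turn right 143°, forward 6.7 m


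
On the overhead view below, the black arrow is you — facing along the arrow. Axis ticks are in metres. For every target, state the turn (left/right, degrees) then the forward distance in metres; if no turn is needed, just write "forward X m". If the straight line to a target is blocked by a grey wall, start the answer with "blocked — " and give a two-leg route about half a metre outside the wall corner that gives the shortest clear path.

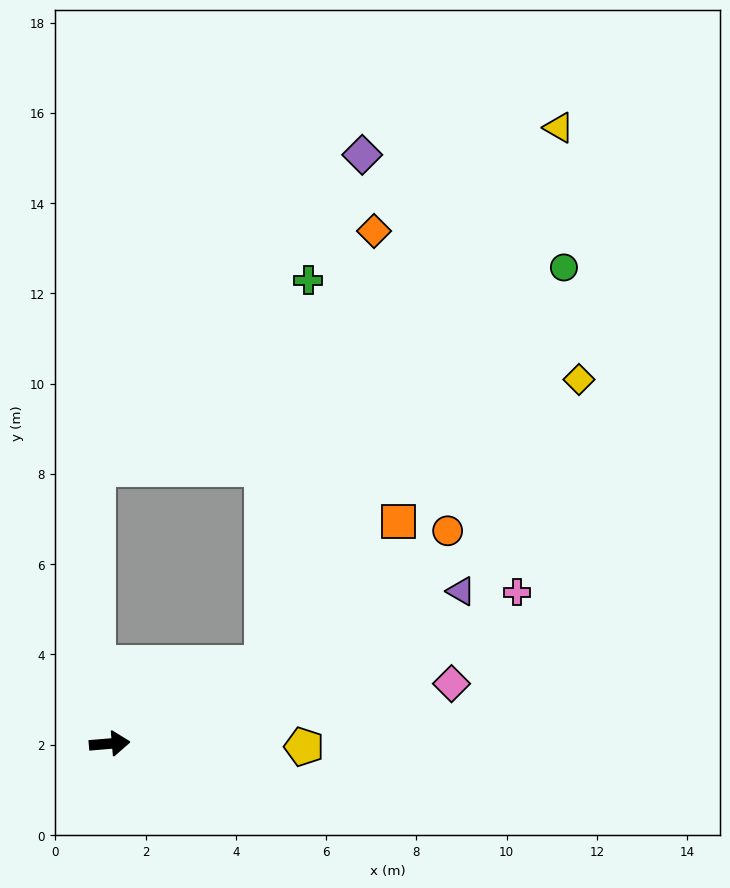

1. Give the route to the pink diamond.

turn left 5°, forward 7.7 m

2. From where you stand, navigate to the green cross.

blocked — turn left 23°, forward 3.8 m, then turn left 55°, forward 8.6 m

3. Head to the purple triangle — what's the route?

turn left 19°, forward 8.5 m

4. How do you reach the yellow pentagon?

turn right 6°, forward 4.3 m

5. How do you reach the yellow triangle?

blocked — turn left 23°, forward 3.8 m, then turn left 33°, forward 13.6 m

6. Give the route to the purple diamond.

blocked — turn left 23°, forward 3.8 m, then turn left 51°, forward 11.5 m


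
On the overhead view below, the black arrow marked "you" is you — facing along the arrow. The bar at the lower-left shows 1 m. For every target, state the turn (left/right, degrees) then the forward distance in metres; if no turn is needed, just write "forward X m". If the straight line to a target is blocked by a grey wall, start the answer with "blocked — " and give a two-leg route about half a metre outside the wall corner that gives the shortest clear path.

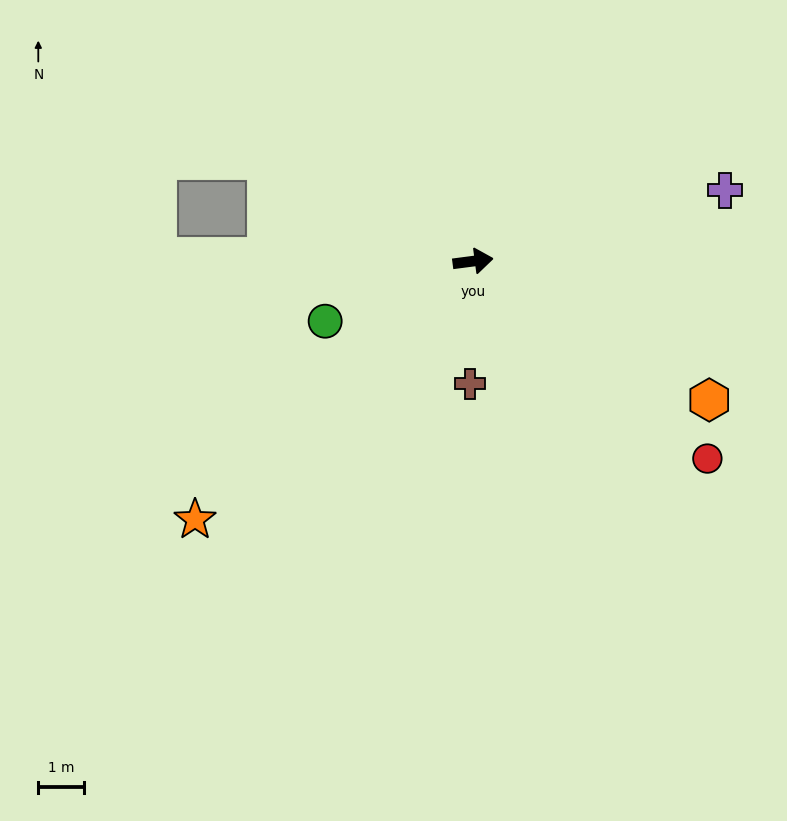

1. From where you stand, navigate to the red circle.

turn right 48°, forward 6.7 m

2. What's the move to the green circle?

turn right 165°, forward 3.5 m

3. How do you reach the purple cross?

turn left 8°, forward 5.7 m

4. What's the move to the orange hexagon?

turn right 38°, forward 6.0 m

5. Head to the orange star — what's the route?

turn right 145°, forward 8.3 m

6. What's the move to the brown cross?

turn right 99°, forward 2.7 m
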